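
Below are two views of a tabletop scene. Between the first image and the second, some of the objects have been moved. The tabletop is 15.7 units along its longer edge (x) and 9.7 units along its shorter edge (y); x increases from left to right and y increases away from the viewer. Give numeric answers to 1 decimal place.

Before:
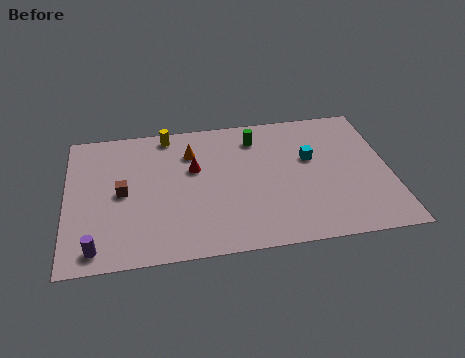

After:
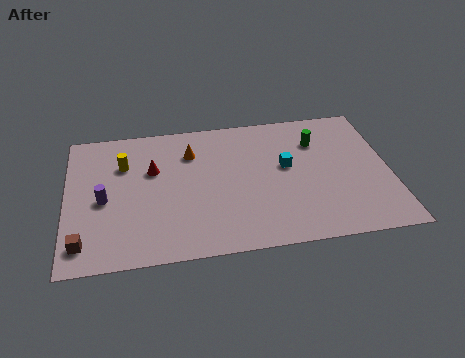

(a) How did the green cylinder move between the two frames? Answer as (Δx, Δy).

(3.0, -0.7)

The green cylinder started near (9.3, 7.8) and ended near (12.3, 7.1).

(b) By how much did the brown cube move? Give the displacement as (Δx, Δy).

(-1.9, -3.2)

From the two frames, the brown cube sits at roughly (2.7, 4.8) before and (0.8, 1.6) after.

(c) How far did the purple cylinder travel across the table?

3.2

The purple cylinder moved from about (1.4, 1.2) to (1.8, 4.4), a distance of √(0.4² + 3.2²) ≈ 3.2.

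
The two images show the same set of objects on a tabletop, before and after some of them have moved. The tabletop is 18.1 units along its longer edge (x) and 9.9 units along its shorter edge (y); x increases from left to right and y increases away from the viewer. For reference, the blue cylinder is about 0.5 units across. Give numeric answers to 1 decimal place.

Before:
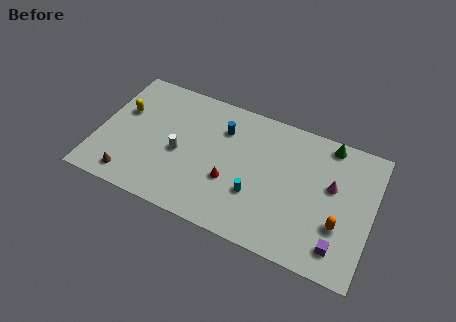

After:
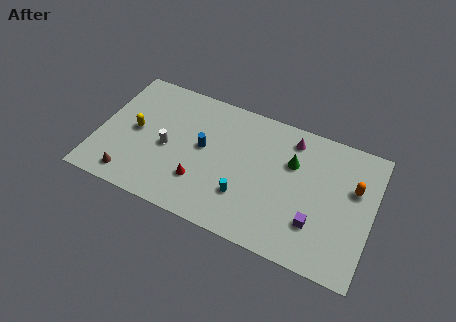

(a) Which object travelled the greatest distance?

the magenta cone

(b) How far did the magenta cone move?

3.8

The magenta cone moved from about (15.4, 5.9) to (12.5, 8.3), a distance of √(2.9² + 2.4²) ≈ 3.8.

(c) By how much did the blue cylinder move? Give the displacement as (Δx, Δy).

(-1.1, -1.9)

The blue cylinder was at about (8.0, 7.3) and moved to about (6.9, 5.4).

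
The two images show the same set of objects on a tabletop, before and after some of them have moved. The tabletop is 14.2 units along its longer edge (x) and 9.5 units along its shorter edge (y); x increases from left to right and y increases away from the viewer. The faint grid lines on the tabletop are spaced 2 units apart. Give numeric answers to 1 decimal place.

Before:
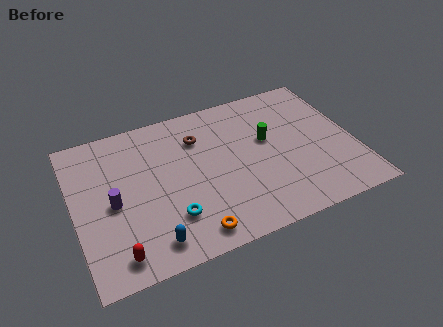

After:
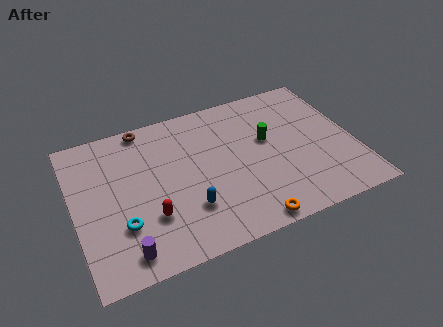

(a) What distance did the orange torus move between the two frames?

2.8

From (5.5, 1.2) to (8.3, 0.8), the orange torus covered √(2.8² + 0.4²) ≈ 2.8 units.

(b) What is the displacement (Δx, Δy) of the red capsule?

(1.8, 1.6)

From the two frames, the red capsule sits at roughly (1.8, 1.3) before and (3.6, 2.9) after.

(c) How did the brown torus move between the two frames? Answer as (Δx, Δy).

(-2.6, 1.7)

From the two frames, the brown torus sits at roughly (6.5, 7.0) before and (3.9, 8.7) after.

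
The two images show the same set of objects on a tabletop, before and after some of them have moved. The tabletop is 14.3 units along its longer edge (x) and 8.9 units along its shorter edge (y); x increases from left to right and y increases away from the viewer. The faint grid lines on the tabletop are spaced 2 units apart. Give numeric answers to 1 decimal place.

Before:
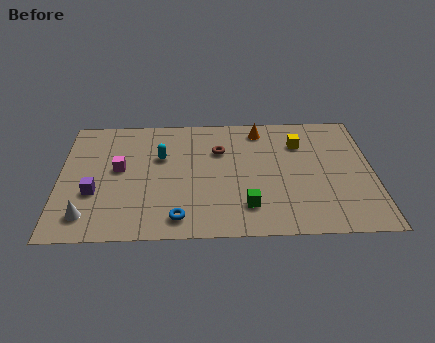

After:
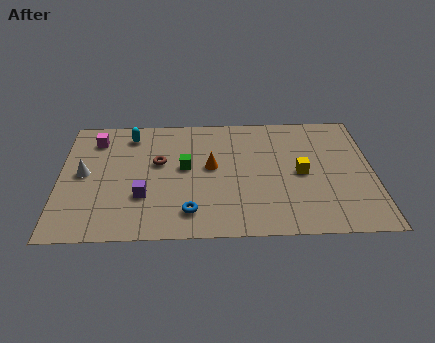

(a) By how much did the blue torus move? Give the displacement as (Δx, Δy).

(0.5, 0.4)

The blue torus started near (5.4, 1.3) and ended near (5.9, 1.7).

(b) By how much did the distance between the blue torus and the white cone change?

+1.5

Before: roughly 4.1 units apart; after: 5.6. That's 1.5 units further apart.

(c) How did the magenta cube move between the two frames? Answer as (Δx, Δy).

(-1.1, 2.2)

The magenta cube was at about (2.7, 4.9) and moved to about (1.6, 7.1).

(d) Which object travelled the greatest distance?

the green cube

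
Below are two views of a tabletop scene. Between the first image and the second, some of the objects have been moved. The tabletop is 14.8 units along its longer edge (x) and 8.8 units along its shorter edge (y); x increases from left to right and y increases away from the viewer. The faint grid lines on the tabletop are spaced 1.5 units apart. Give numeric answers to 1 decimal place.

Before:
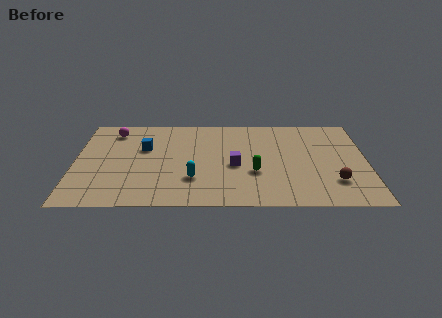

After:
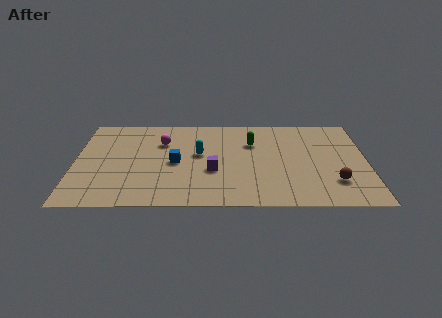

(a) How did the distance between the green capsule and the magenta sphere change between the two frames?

-3.7

Before: roughly 8.3 units apart; after: 4.6. That's 3.7 units closer together.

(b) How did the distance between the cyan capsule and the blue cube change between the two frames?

-2.5

The distance was about 3.9 in the first image and 1.4 in the second, so they moved 2.5 units closer together.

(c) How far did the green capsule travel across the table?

2.9

The green capsule moved from about (9.1, 3.2) to (9.0, 6.1), a distance of √(0.1² + 2.9²) ≈ 2.9.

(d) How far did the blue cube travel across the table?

2.1

The blue cube moved from about (3.5, 5.6) to (5.1, 4.2), a distance of √(1.6² + 1.4²) ≈ 2.1.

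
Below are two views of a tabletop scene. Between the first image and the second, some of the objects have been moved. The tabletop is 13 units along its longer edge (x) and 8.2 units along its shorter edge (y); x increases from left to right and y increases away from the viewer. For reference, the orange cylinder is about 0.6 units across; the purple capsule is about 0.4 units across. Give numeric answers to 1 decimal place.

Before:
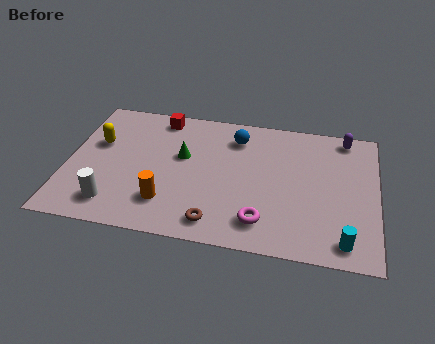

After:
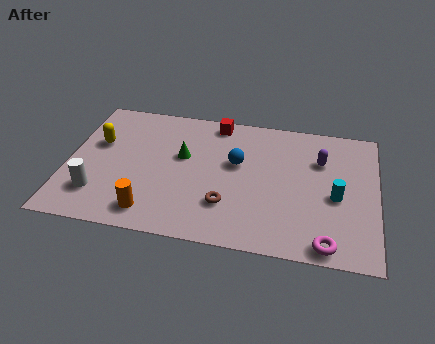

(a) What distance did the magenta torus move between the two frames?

2.8

The magenta torus was near (8.3, 1.6) before and (11.0, 0.8) after, so it travelled √(2.7² + 0.8²) ≈ 2.8 units.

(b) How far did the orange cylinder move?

0.9

The orange cylinder was near (4.3, 2.0) before and (3.7, 1.3) after, so it travelled √(0.6² + 0.7²) ≈ 0.9 units.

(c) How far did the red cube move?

2.4

The red cube moved from about (3.7, 7.2) to (6.1, 7.3), a distance of √(2.4² + 0.1²) ≈ 2.4.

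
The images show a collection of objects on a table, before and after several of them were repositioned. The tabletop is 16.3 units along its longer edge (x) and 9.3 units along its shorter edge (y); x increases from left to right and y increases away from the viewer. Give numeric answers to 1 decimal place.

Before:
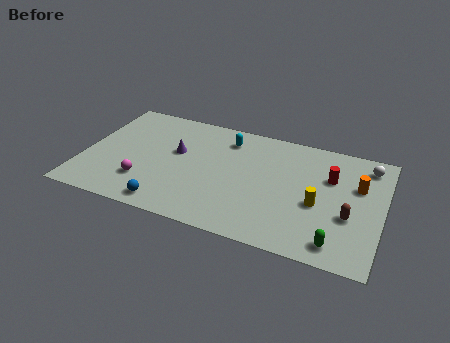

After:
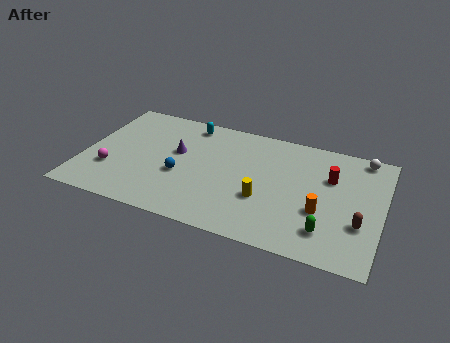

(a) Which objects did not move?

the red cylinder and the purple cone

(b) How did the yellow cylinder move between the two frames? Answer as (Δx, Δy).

(-2.9, -0.6)

From the two frames, the yellow cylinder sits at roughly (12.9, 3.9) before and (10.0, 3.3) after.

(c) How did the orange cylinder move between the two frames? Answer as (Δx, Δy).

(-1.8, -2.6)

The orange cylinder was at about (14.9, 6.0) and moved to about (13.1, 3.4).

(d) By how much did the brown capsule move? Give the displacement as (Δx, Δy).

(0.6, -0.4)

From the two frames, the brown capsule sits at roughly (14.6, 3.5) before and (15.2, 3.1) after.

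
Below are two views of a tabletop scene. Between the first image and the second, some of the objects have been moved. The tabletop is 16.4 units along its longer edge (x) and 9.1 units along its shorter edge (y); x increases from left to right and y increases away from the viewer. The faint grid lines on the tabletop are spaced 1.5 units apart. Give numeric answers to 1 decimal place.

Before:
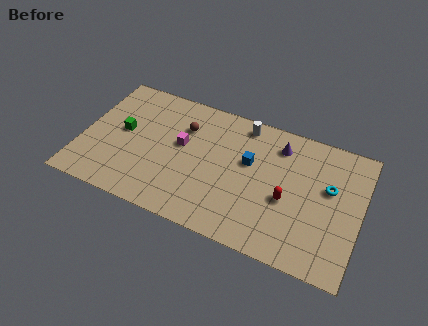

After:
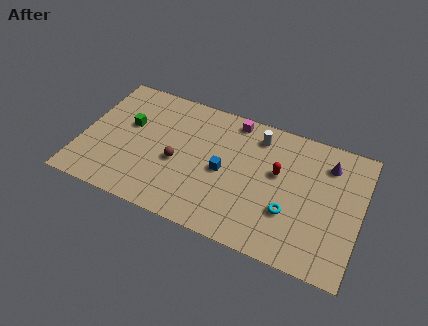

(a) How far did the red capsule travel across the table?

1.7

From (12.2, 3.8) to (11.5, 5.4), the red capsule covered √(0.7² + 1.6²) ≈ 1.7 units.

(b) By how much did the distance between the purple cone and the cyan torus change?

+0.9

They were about 3.6 units apart before and 4.5 after — 0.9 units further apart.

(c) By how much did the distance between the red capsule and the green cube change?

-1.1

Before: roughly 10.0 units apart; after: 8.9. That's 1.1 units closer together.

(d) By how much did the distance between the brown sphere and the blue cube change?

-1.4

They were about 4.1 units apart before and 2.7 after — 1.4 units closer together.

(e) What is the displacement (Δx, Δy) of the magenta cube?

(2.8, 2.9)

The magenta cube started near (5.8, 5.2) and ended near (8.6, 8.1).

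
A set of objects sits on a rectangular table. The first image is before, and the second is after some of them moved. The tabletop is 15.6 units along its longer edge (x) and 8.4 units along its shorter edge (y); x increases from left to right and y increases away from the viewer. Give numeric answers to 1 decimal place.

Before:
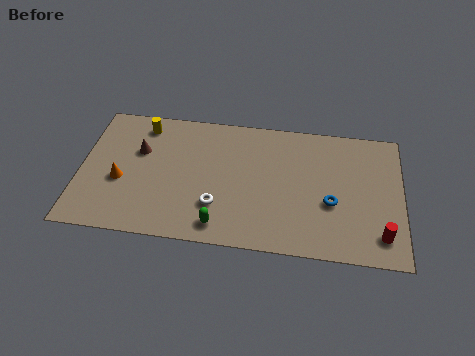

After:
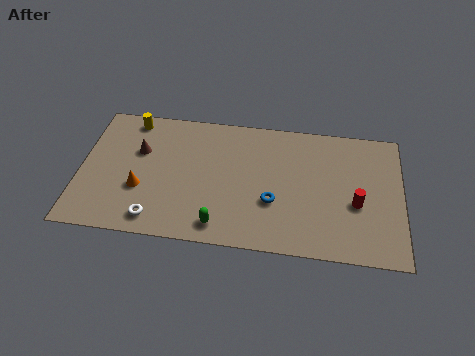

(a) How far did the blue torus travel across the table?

2.8

The blue torus was near (12.2, 3.3) before and (9.4, 3.0) after, so it travelled √(2.8² + 0.3²) ≈ 2.8 units.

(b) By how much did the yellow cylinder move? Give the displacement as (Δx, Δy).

(-0.6, 0.3)

The yellow cylinder was at about (2.9, 7.1) and moved to about (2.3, 7.4).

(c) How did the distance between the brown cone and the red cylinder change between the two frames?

-1.6

They were about 12.4 units apart before and 10.8 after — 1.6 units closer together.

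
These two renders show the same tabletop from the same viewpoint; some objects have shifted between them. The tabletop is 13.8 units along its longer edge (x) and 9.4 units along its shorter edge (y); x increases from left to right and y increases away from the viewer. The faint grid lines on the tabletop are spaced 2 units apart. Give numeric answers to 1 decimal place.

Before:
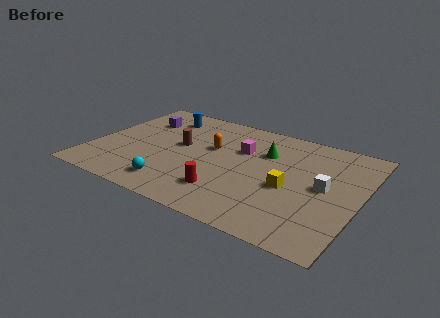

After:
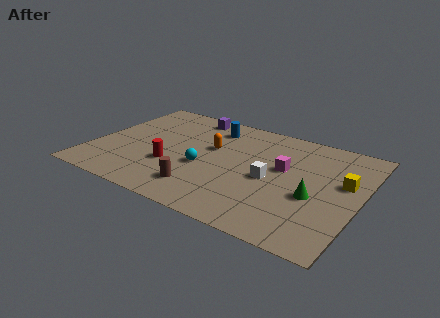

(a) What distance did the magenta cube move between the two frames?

2.4

The magenta cube moved from about (7.5, 6.2) to (9.8, 5.5), a distance of √(2.3² + 0.7²) ≈ 2.4.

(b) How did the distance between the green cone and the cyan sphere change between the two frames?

-0.6

Before: roughly 6.3 units apart; after: 5.7. That's 0.6 units closer together.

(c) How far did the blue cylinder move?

2.7

The blue cylinder moved from about (3.0, 7.6) to (5.7, 7.6), a distance of √(2.7² + 0.0²) ≈ 2.7.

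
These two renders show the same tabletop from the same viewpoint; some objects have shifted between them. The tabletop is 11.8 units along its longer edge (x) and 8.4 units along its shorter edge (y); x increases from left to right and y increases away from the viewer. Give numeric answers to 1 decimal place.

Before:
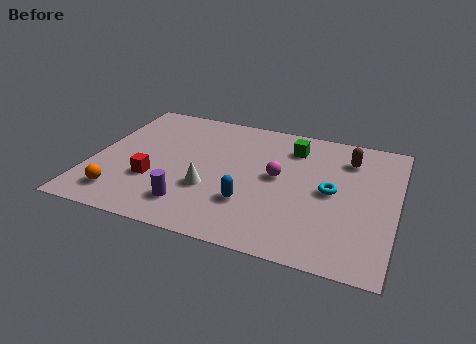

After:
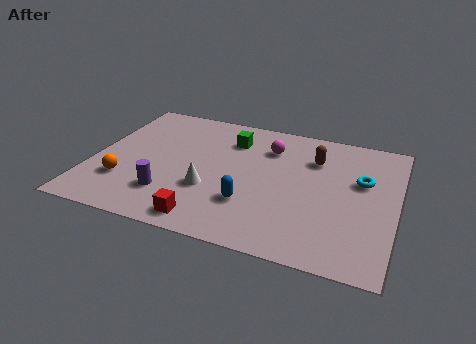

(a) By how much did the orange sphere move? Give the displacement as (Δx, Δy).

(0.0, 0.9)

The orange sphere started near (1.4, 1.5) and ended near (1.4, 2.4).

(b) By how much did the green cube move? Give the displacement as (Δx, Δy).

(-2.4, -0.2)

The green cube was at about (7.6, 6.6) and moved to about (5.2, 6.4).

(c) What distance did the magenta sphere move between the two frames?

1.9

The magenta sphere moved from about (7.2, 4.5) to (6.7, 6.3), a distance of √(0.5² + 1.8²) ≈ 1.9.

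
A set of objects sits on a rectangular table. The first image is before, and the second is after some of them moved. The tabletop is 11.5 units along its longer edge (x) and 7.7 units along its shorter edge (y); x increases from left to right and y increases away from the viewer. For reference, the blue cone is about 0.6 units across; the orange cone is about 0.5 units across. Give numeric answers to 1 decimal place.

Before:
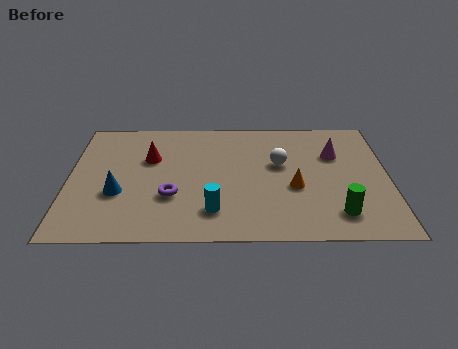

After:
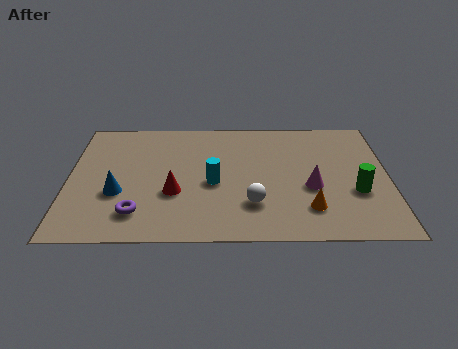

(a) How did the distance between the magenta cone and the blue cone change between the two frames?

-1.3

The distance was about 8.2 in the first image and 6.9 in the second, so they moved 1.3 units closer together.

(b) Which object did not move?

the blue cone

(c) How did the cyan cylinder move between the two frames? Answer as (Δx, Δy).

(0.0, 1.7)

The cyan cylinder was at about (5.2, 1.7) and moved to about (5.2, 3.4).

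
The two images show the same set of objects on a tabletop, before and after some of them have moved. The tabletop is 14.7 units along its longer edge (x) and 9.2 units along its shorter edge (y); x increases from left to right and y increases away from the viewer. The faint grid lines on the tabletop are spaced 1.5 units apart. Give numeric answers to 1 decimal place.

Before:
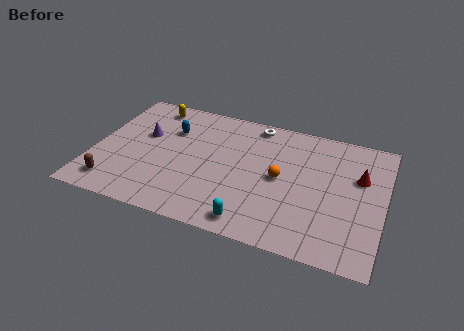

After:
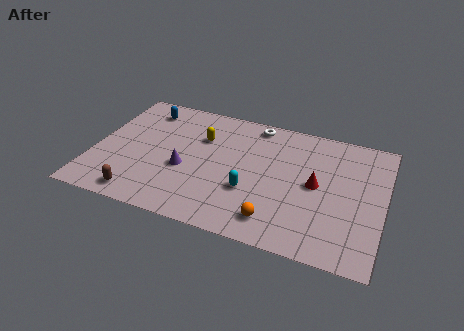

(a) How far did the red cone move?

2.4

From (13.4, 5.9) to (11.3, 4.7), the red cone covered √(2.1² + 1.2²) ≈ 2.4 units.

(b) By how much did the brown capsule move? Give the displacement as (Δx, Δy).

(1.4, -0.4)

The brown capsule started near (1.3, 1.5) and ended near (2.7, 1.1).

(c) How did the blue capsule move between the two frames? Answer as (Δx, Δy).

(-1.5, 1.2)

From the two frames, the blue capsule sits at roughly (3.7, 6.4) before and (2.2, 7.6) after.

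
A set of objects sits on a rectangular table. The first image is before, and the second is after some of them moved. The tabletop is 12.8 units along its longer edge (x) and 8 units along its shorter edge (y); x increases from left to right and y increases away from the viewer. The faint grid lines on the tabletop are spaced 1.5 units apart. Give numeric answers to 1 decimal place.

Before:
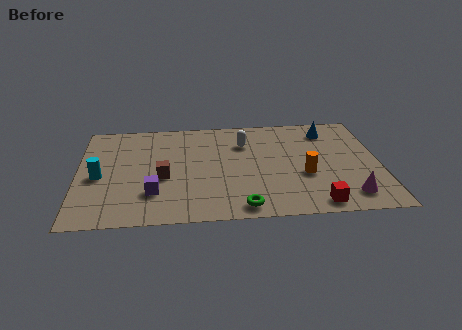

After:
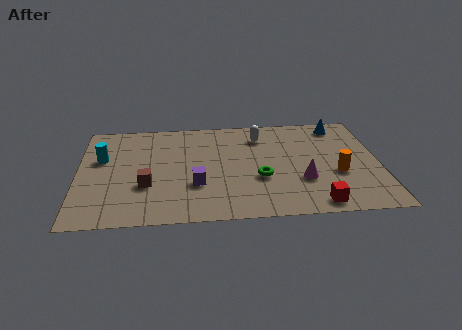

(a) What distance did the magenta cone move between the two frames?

2.3

The magenta cone was near (11.4, 1.4) before and (9.5, 2.7) after, so it travelled √(1.9² + 1.3²) ≈ 2.3 units.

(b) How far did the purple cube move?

1.9

The purple cube was near (3.2, 2.2) before and (5.0, 2.7) after, so it travelled √(1.8² + 0.5²) ≈ 1.9 units.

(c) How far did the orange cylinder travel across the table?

1.4

The orange cylinder was near (9.6, 3.1) before and (11.0, 3.1) after, so it travelled √(1.4² + 0.0²) ≈ 1.4 units.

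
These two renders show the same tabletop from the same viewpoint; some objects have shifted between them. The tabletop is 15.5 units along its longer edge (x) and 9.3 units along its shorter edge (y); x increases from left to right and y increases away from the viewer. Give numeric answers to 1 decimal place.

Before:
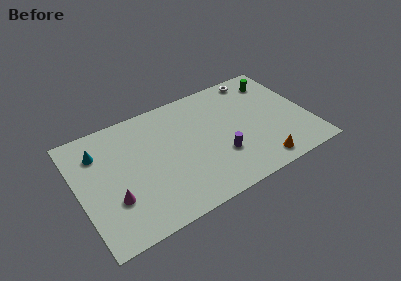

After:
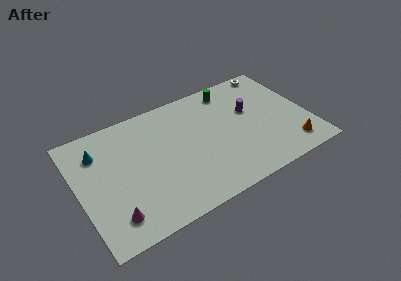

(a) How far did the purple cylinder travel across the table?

3.7

From (9.3, 3.0) to (11.8, 5.7), the purple cylinder covered √(2.5² + 2.7²) ≈ 3.7 units.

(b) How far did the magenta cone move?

1.2

From (2.1, 3.0) to (1.9, 1.8), the magenta cone covered √(0.2² + 1.2²) ≈ 1.2 units.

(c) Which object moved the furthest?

the purple cylinder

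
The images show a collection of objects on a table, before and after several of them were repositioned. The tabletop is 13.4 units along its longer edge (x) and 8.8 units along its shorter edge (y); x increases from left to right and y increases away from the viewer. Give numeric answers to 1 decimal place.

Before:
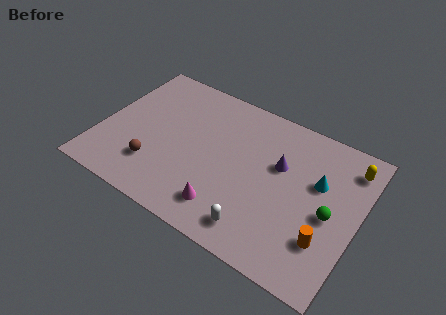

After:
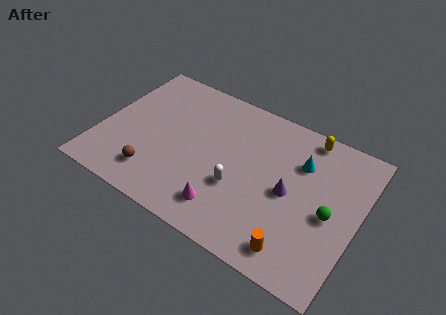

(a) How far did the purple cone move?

1.5

The purple cone moved from about (9.2, 5.5) to (9.9, 4.2), a distance of √(0.7² + 1.3²) ≈ 1.5.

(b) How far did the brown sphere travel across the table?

0.5

The brown sphere was near (3.1, 2.3) before and (3.2, 1.8) after, so it travelled √(0.1² + 0.5²) ≈ 0.5 units.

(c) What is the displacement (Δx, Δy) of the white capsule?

(-1.3, 1.8)

From the two frames, the white capsule sits at roughly (8.7, 1.4) before and (7.4, 3.2) after.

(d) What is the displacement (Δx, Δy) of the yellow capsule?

(-2.3, 0.7)

The yellow capsule started near (12.6, 7.2) and ended near (10.3, 7.9).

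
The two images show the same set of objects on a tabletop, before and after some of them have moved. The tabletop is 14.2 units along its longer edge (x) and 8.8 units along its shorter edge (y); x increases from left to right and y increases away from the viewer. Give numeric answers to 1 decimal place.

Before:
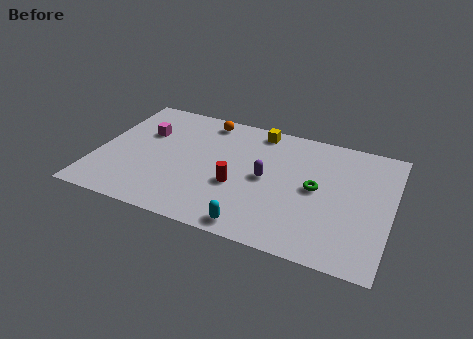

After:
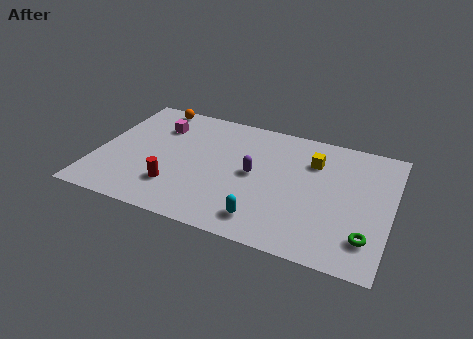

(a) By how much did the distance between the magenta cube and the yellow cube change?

+1.8

Before: roughly 5.8 units apart; after: 7.6. That's 1.8 units further apart.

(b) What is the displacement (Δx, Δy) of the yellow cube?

(2.8, -1.4)

The yellow cube was at about (7.5, 7.8) and moved to about (10.3, 6.4).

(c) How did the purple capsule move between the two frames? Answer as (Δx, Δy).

(-0.6, 0.1)

From the two frames, the purple capsule sits at roughly (8.2, 4.4) before and (7.6, 4.5) after.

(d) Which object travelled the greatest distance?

the green torus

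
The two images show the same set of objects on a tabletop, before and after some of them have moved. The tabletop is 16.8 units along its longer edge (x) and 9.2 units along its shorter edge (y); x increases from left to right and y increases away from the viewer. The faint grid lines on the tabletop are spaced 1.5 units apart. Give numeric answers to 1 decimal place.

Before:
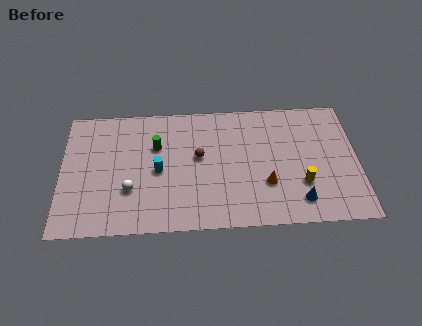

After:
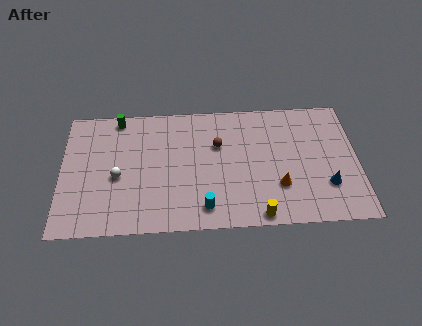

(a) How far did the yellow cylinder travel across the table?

3.3

The yellow cylinder was near (13.6, 2.9) before and (11.1, 0.8) after, so it travelled √(2.5² + 2.1²) ≈ 3.3 units.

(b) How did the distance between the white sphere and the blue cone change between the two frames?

+2.3

They were about 9.6 units apart before and 11.9 after — 2.3 units further apart.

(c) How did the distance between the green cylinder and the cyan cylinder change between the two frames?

+6.6

The distance was about 1.8 in the first image and 8.4 in the second, so they moved 6.6 units further apart.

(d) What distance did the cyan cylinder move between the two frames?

3.8

From (5.5, 4.3) to (8.1, 1.5), the cyan cylinder covered √(2.6² + 2.8²) ≈ 3.8 units.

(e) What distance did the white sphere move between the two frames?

1.2

The white sphere moved from about (3.9, 3.0) to (3.2, 4.0), a distance of √(0.7² + 1.0²) ≈ 1.2.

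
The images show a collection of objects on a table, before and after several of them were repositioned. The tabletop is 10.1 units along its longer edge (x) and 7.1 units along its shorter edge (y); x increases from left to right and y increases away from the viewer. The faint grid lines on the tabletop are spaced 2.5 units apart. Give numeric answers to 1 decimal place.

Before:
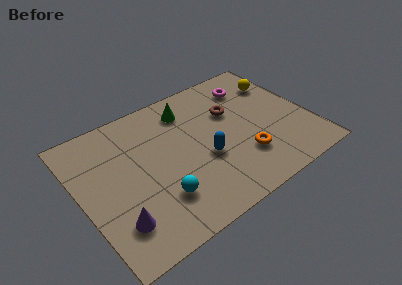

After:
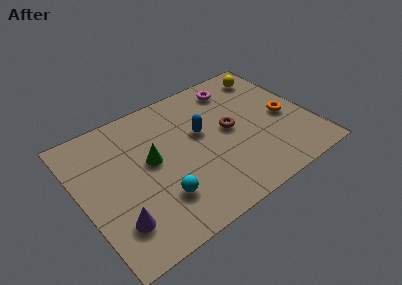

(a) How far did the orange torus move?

2.4

From (6.9, 2.0) to (9.0, 3.2), the orange torus covered √(2.1² + 1.2²) ≈ 2.4 units.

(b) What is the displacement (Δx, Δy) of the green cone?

(-2.0, -1.8)

The green cone was at about (5.1, 5.7) and moved to about (3.1, 3.9).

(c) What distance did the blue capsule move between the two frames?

1.4

The blue capsule was near (5.3, 2.8) before and (5.4, 4.2) after, so it travelled √(0.1² + 1.4²) ≈ 1.4 units.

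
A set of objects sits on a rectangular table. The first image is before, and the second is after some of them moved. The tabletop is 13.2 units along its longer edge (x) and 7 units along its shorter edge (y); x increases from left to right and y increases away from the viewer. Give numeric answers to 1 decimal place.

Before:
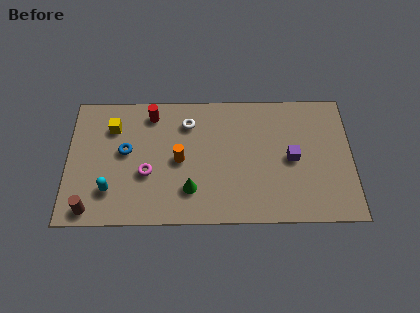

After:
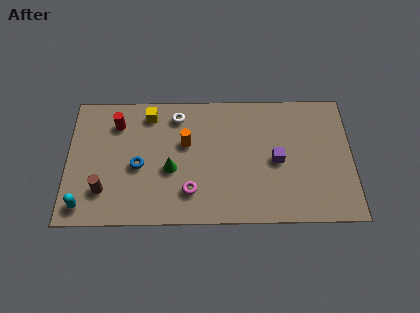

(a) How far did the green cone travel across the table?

1.4

The green cone moved from about (5.7, 1.8) to (4.8, 2.9), a distance of √(0.9² + 1.1²) ≈ 1.4.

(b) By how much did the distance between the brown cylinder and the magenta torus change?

+0.8

Before: roughly 3.2 units apart; after: 4.0. That's 0.8 units further apart.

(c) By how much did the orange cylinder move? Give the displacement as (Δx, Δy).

(0.3, 0.9)

The orange cylinder started near (5.2, 3.4) and ended near (5.5, 4.3).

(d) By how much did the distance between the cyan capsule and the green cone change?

+0.7

They were about 3.7 units apart before and 4.4 after — 0.7 units further apart.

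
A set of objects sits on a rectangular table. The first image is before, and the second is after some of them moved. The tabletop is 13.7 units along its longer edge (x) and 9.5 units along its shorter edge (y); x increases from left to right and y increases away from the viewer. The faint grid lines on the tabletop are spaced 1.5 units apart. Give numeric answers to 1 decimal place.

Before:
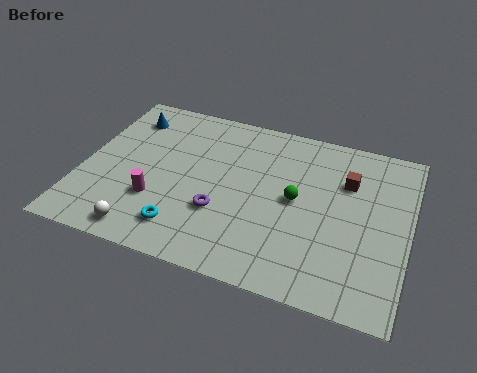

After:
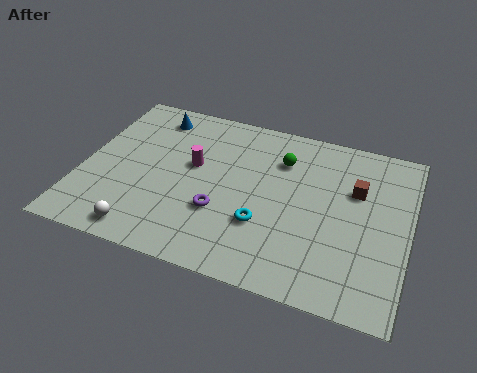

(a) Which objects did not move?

the white sphere and the purple torus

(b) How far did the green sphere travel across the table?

2.2

The green sphere moved from about (9.0, 4.9) to (8.2, 7.0), a distance of √(0.8² + 2.1²) ≈ 2.2.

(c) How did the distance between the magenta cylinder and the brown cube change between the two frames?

-1.7

The distance was about 8.5 in the first image and 6.8 in the second, so they moved 1.7 units closer together.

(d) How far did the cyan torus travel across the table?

3.5

The cyan torus was near (4.6, 1.8) before and (7.8, 3.1) after, so it travelled √(3.2² + 1.3²) ≈ 3.5 units.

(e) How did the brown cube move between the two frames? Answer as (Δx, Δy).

(0.4, -0.4)

From the two frames, the brown cube sits at roughly (11.0, 6.6) before and (11.4, 6.2) after.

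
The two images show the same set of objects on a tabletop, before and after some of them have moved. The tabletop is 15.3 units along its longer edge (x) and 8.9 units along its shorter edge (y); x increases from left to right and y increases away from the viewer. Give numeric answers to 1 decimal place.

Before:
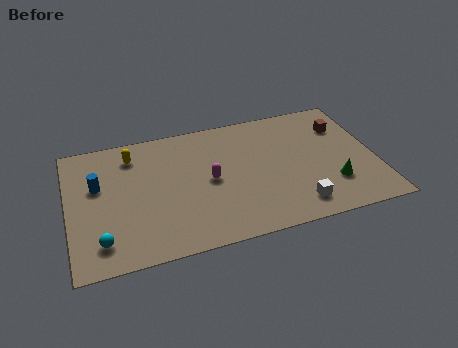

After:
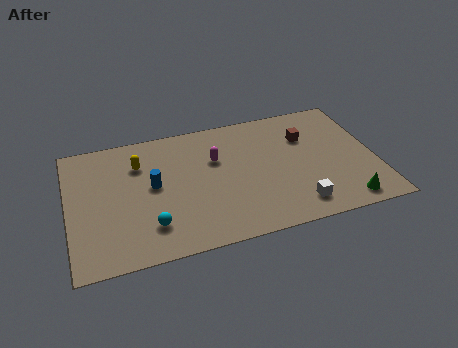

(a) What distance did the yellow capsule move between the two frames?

0.8

The yellow capsule was near (3.3, 7.2) before and (3.6, 6.5) after, so it travelled √(0.3² + 0.7²) ≈ 0.8 units.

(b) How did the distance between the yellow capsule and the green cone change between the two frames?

+0.5

They were about 10.8 units apart before and 11.3 after — 0.5 units further apart.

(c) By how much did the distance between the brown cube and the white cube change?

-0.9

Before: roughly 5.7 units apart; after: 4.8. That's 0.9 units closer together.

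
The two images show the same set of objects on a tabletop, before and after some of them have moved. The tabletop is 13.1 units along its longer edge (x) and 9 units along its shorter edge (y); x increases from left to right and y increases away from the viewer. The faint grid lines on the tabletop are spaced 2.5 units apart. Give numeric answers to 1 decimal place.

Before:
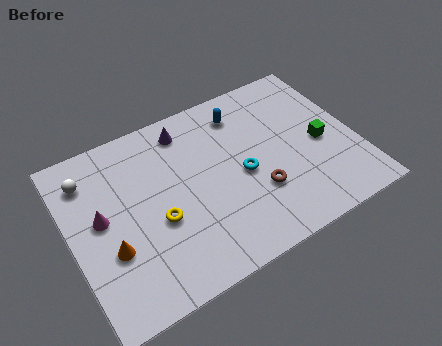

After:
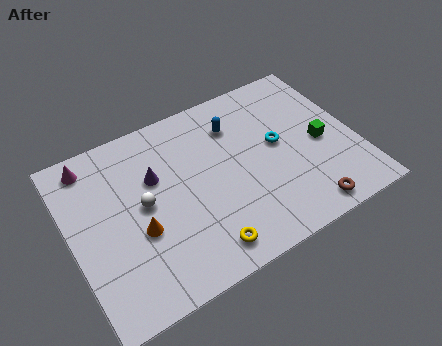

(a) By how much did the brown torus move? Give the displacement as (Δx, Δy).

(1.9, -1.9)

From the two frames, the brown torus sits at roughly (8.3, 2.9) before and (10.2, 1.0) after.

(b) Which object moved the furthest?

the white sphere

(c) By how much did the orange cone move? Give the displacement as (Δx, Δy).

(1.3, 0.3)

The orange cone was at about (1.6, 3.2) and moved to about (2.9, 3.5).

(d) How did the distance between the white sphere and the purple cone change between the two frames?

-3.3

The distance was about 4.6 in the first image and 1.3 in the second, so they moved 3.3 units closer together.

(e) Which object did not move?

the green cube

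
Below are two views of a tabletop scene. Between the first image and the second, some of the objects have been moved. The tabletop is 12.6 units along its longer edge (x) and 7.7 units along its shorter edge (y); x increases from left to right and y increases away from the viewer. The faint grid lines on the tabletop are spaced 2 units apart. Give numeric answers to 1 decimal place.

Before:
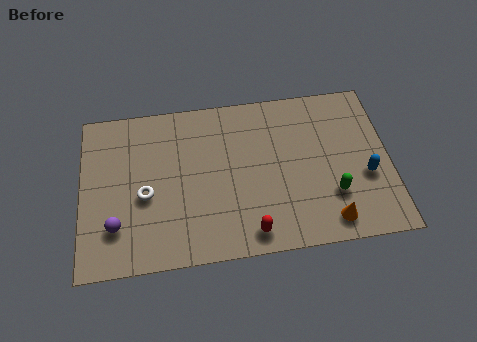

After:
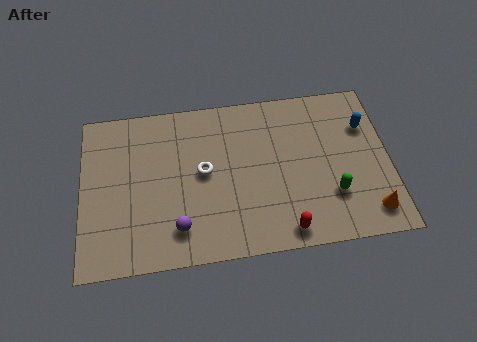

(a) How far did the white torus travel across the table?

2.5

The white torus was near (2.6, 3.3) before and (5.0, 4.1) after, so it travelled √(2.4² + 0.8²) ≈ 2.5 units.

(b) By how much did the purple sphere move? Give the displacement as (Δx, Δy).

(2.5, -0.4)

The purple sphere started near (1.4, 2.0) and ended near (3.9, 1.6).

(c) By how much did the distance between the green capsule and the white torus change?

-2.2

The distance was about 7.7 in the first image and 5.5 in the second, so they moved 2.2 units closer together.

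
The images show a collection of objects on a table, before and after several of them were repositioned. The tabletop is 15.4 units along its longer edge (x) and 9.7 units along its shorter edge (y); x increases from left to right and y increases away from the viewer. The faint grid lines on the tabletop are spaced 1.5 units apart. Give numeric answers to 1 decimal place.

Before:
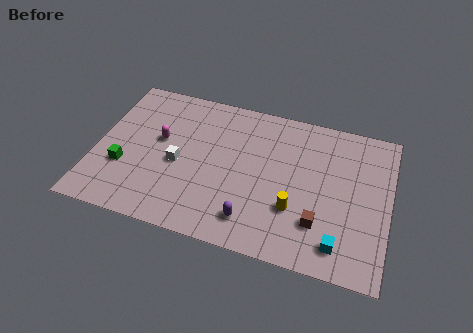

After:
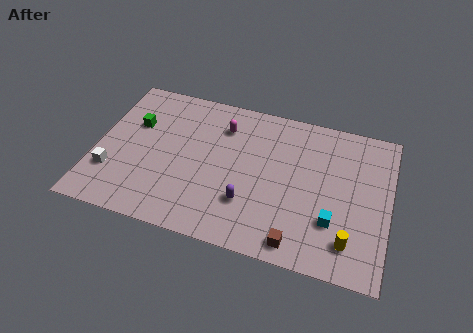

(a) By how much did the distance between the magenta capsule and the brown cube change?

-1.4

The distance was about 9.1 in the first image and 7.7 in the second, so they moved 1.4 units closer together.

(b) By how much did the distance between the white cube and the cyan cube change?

+2.6

The distance was about 9.0 in the first image and 11.6 in the second, so they moved 2.6 units further apart.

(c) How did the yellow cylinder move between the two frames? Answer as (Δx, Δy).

(2.9, -1.2)

From the two frames, the yellow cylinder sits at roughly (10.6, 3.1) before and (13.5, 1.9) after.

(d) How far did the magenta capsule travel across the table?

3.7

The magenta capsule was near (3.3, 5.6) before and (6.5, 7.4) after, so it travelled √(3.2² + 1.8²) ≈ 3.7 units.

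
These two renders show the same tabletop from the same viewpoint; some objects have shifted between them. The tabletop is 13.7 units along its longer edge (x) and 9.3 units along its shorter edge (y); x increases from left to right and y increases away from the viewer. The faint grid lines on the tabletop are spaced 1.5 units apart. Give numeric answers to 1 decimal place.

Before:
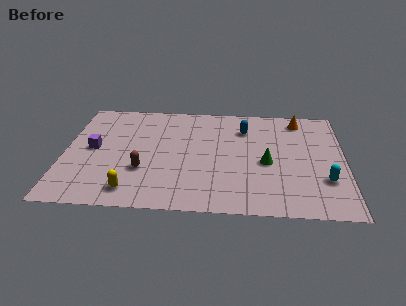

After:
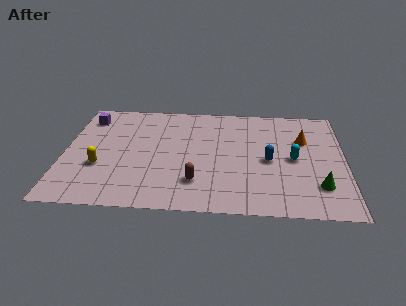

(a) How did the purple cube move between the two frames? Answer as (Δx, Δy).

(-0.4, 2.7)

The purple cube was at about (1.4, 4.8) and moved to about (1.0, 7.5).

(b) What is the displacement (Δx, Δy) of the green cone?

(2.5, -1.8)

The green cone was at about (9.9, 4.1) and moved to about (12.4, 2.3).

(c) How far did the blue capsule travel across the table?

3.0

The blue capsule was near (8.8, 7.0) before and (10.0, 4.3) after, so it travelled √(1.2² + 2.7²) ≈ 3.0 units.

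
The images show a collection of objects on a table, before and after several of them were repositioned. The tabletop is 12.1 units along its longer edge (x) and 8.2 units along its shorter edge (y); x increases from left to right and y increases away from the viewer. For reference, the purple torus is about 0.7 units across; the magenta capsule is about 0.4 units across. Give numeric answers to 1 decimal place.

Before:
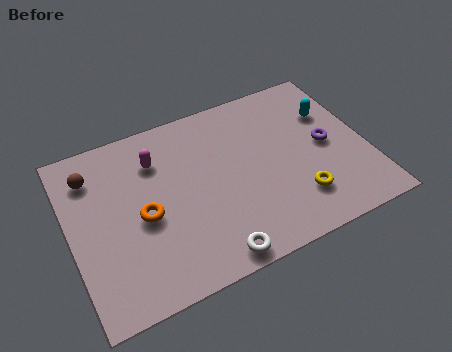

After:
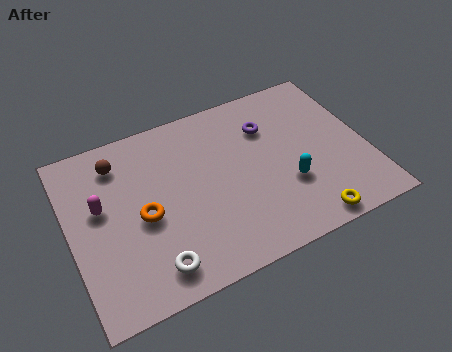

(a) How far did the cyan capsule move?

3.6

The cyan capsule moved from about (10.9, 5.6) to (8.7, 2.8), a distance of √(2.2² + 2.8²) ≈ 3.6.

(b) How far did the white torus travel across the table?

2.4

From (5.3, 0.8) to (3.0, 1.3), the white torus covered √(2.3² + 0.5²) ≈ 2.4 units.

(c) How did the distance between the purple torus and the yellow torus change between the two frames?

+2.6

They were about 2.6 units apart before and 5.2 after — 2.6 units further apart.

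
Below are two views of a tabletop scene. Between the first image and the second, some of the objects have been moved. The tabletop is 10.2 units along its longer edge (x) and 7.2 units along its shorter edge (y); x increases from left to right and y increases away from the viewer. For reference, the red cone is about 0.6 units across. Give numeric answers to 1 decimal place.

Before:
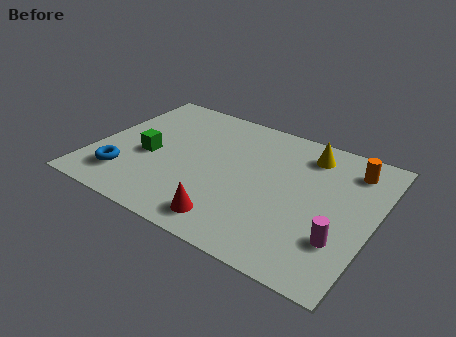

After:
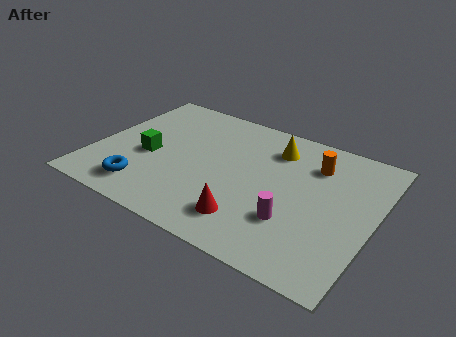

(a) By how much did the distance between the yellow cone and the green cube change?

-1.2

Before: roughly 6.2 units apart; after: 5.0. That's 1.2 units closer together.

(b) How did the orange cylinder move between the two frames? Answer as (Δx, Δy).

(-1.3, -0.4)

The orange cylinder started near (9.1, 5.8) and ended near (7.8, 5.4).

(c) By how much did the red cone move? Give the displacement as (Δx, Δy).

(0.6, 0.4)

The red cone was at about (5.4, 1.1) and moved to about (6.0, 1.5).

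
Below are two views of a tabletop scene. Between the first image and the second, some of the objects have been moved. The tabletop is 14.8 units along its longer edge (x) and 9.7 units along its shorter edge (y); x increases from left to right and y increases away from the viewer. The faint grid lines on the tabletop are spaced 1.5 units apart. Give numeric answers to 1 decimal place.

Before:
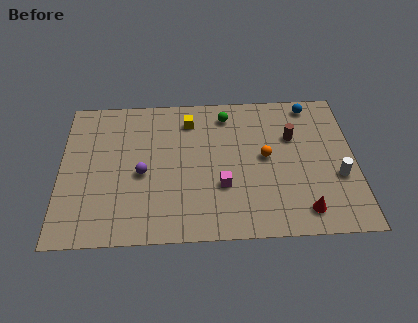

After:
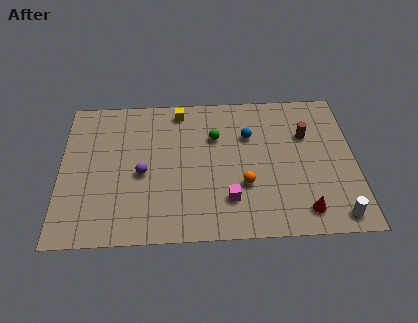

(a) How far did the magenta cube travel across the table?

0.9

The magenta cube moved from about (8.1, 3.3) to (8.4, 2.4), a distance of √(0.3² + 0.9²) ≈ 0.9.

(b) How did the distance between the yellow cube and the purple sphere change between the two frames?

+0.4

They were about 4.2 units apart before and 4.6 after — 0.4 units further apart.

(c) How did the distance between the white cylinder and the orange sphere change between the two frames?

+1.1

Before: roughly 3.9 units apart; after: 5.0. That's 1.1 units further apart.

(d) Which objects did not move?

the red cone and the purple sphere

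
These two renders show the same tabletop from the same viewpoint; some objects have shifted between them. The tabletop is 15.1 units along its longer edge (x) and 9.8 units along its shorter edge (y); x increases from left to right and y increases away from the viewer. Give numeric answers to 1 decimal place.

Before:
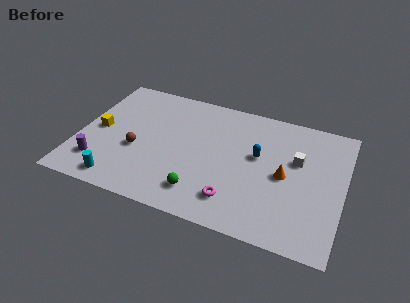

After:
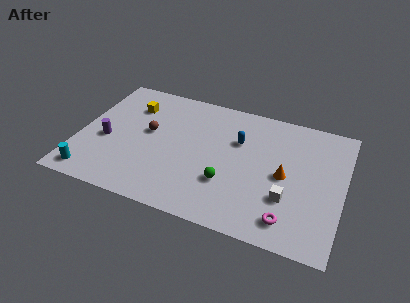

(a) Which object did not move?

the orange cone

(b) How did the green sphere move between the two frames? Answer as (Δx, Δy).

(1.4, 1.2)

The green sphere was at about (7.3, 1.9) and moved to about (8.7, 3.1).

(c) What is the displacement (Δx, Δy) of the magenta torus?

(3.1, -0.4)

From the two frames, the magenta torus sits at roughly (9.2, 2.0) before and (12.3, 1.6) after.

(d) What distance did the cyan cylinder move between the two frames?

1.6

The cyan cylinder moved from about (2.7, 1.2) to (1.1, 1.2), a distance of √(1.6² + 0.0²) ≈ 1.6.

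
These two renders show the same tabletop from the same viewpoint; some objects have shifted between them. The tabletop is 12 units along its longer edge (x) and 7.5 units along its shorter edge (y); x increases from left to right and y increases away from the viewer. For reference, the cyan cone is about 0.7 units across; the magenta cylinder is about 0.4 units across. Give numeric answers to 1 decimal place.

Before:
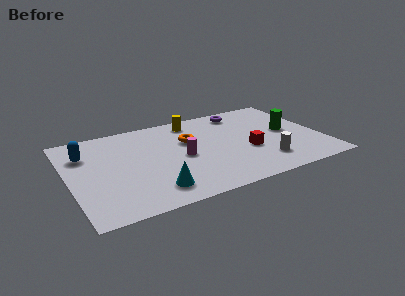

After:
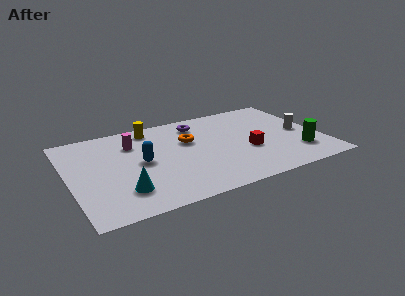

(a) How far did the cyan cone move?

1.5

The cyan cone moved from about (3.7, 1.4) to (2.3, 1.8), a distance of √(1.4² + 0.4²) ≈ 1.5.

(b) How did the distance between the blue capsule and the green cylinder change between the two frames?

-2.2

The distance was about 9.7 in the first image and 7.5 in the second, so they moved 2.2 units closer together.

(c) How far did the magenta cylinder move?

2.9

From (5.3, 3.5) to (3.2, 5.5), the magenta cylinder covered √(2.1² + 2.0²) ≈ 2.9 units.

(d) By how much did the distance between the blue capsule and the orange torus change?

-2.3

Before: roughly 4.9 units apart; after: 2.6. That's 2.3 units closer together.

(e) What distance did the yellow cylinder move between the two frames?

2.0

From (6.2, 6.4) to (4.2, 6.5), the yellow cylinder covered √(2.0² + 0.1²) ≈ 2.0 units.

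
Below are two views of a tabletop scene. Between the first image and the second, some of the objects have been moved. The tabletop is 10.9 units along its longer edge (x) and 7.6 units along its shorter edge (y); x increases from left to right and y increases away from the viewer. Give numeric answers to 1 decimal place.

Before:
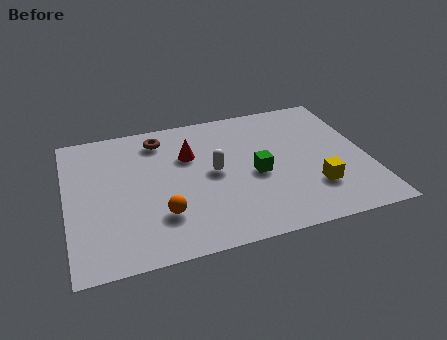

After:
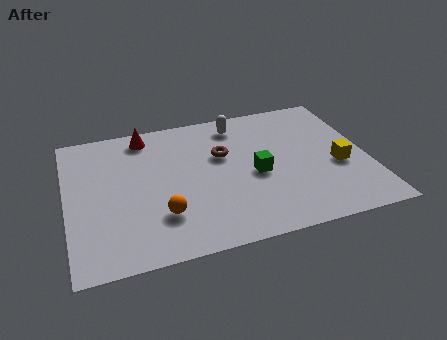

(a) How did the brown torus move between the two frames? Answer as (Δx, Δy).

(2.2, -1.5)

The brown torus started near (3.5, 6.3) and ended near (5.7, 4.8).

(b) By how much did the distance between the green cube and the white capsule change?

+1.4

The distance was about 1.6 in the first image and 3.0 in the second, so they moved 1.4 units further apart.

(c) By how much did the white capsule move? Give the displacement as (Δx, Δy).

(1.1, 2.5)

From the two frames, the white capsule sits at roughly (5.3, 3.9) before and (6.4, 6.4) after.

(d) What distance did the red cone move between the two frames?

2.1

From (4.5, 5.1) to (3.0, 6.6), the red cone covered √(1.5² + 1.5²) ≈ 2.1 units.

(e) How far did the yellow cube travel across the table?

1.4

From (8.8, 2.1) to (9.8, 3.1), the yellow cube covered √(1.0² + 1.0²) ≈ 1.4 units.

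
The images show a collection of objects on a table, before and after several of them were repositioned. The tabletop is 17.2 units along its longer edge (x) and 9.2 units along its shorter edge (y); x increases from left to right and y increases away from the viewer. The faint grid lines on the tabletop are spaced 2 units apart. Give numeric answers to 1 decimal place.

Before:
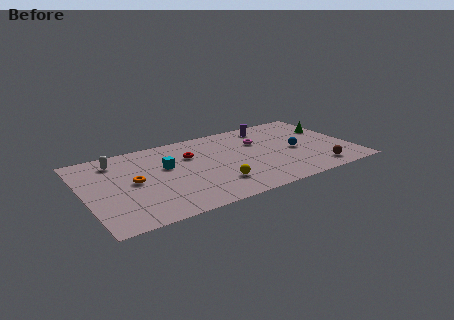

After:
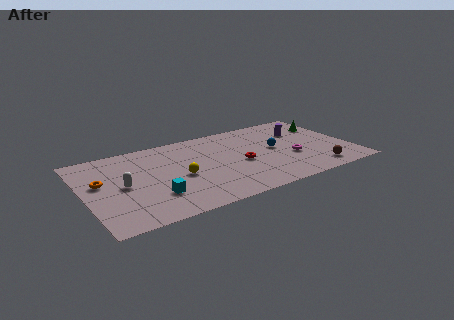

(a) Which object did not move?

the brown sphere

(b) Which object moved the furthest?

the red torus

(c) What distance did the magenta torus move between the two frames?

3.2

From (11.5, 6.2) to (13.3, 3.5), the magenta torus covered √(1.8² + 2.7²) ≈ 3.2 units.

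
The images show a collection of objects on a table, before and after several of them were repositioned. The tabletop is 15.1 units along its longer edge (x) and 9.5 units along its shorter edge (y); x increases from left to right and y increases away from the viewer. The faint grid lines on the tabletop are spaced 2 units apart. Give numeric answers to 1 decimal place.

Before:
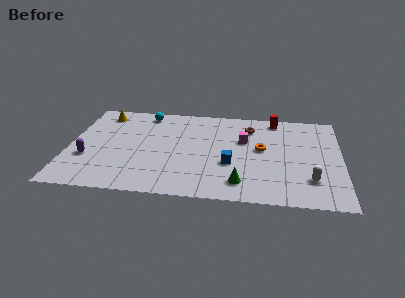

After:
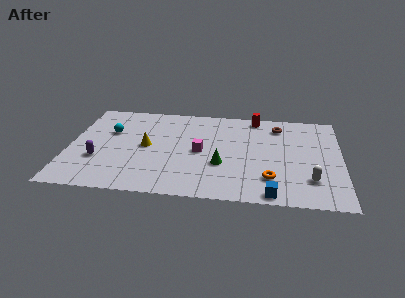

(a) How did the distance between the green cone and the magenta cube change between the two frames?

-2.6

They were about 4.3 units apart before and 1.7 after — 2.6 units closer together.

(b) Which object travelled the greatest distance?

the yellow cone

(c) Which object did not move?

the white capsule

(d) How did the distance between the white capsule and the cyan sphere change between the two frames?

+0.8

They were about 11.0 units apart before and 11.8 after — 0.8 units further apart.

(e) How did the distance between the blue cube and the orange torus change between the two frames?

-0.9

The distance was about 2.4 in the first image and 1.5 in the second, so they moved 0.9 units closer together.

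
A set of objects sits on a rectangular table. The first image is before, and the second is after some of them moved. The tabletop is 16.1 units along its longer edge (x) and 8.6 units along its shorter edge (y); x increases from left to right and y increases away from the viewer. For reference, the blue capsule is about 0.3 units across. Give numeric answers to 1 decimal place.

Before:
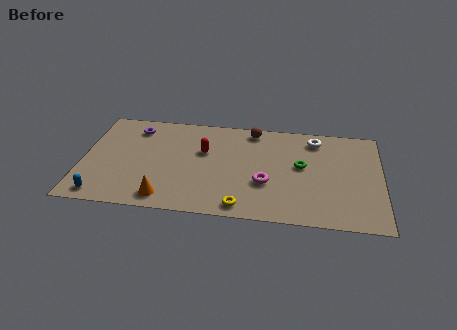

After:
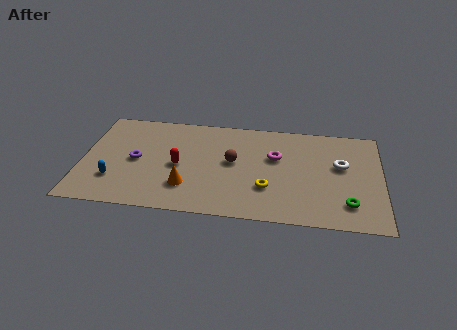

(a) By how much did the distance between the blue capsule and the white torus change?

-0.5

They were about 12.9 units apart before and 12.4 after — 0.5 units closer together.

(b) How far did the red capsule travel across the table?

1.9

From (6.5, 5.4) to (5.2, 4.0), the red capsule covered √(1.3² + 1.4²) ≈ 1.9 units.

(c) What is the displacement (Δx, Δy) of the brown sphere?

(-1.0, -2.9)

From the two frames, the brown sphere sits at roughly (9.1, 7.6) before and (8.1, 4.7) after.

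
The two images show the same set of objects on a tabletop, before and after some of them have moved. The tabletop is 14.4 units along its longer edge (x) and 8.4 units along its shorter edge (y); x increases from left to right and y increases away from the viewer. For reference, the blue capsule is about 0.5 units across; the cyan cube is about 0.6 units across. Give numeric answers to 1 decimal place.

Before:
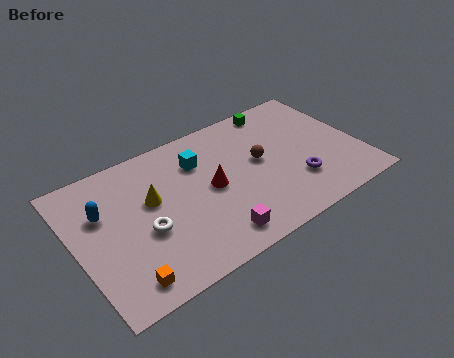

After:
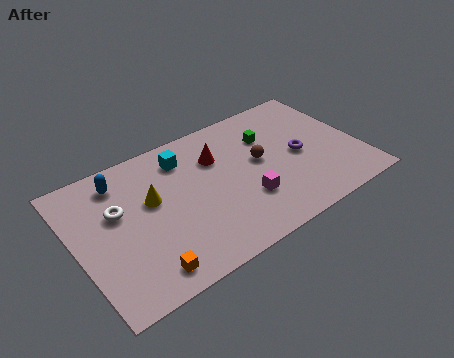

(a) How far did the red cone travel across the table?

1.8

From (6.8, 4.2) to (7.4, 5.9), the red cone covered √(0.6² + 1.7²) ≈ 1.8 units.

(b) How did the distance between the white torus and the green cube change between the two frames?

-0.7

The distance was about 8.6 in the first image and 7.9 in the second, so they moved 0.7 units closer together.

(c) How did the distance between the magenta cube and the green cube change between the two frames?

-3.9

The distance was about 7.7 in the first image and 3.8 in the second, so they moved 3.9 units closer together.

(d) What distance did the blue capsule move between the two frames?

1.8

The blue capsule was near (1.5, 5.5) before and (2.6, 6.9) after, so it travelled √(1.1² + 1.4²) ≈ 1.8 units.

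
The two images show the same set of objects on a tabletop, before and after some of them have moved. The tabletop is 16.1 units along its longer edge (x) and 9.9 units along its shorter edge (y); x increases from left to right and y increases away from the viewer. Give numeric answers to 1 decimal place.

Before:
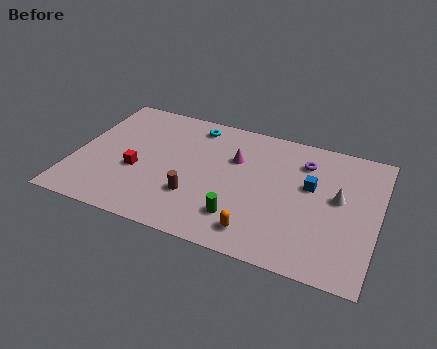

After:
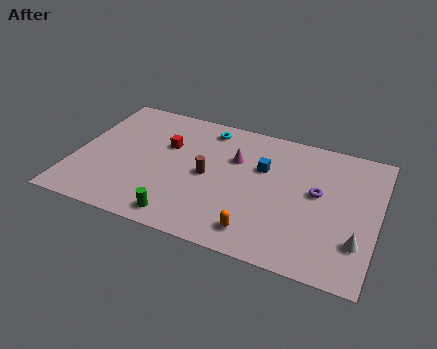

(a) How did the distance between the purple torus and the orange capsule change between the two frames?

-1.5

Before: roughly 6.3 units apart; after: 4.8. That's 1.5 units closer together.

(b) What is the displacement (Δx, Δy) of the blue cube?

(-2.6, 0.5)

The blue cube was at about (12.5, 5.9) and moved to about (9.9, 6.4).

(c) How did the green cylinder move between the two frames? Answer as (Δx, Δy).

(-3.0, -1.1)

The green cylinder started near (9.1, 2.3) and ended near (6.1, 1.2).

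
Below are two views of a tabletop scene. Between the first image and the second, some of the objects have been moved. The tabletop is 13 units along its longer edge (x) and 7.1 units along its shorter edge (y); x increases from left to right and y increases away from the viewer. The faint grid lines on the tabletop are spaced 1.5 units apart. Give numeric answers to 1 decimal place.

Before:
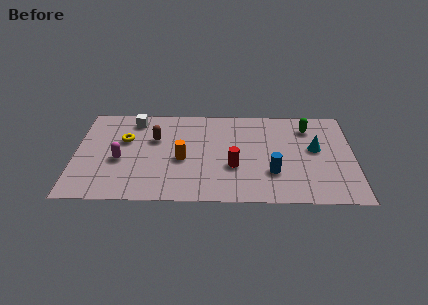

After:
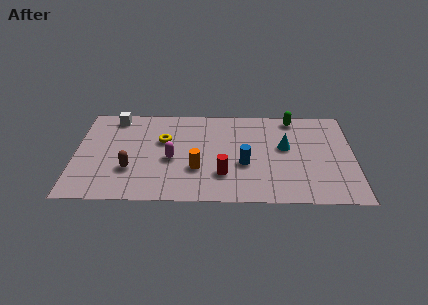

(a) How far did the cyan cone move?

1.4

From (11.2, 4.0) to (9.8, 4.1), the cyan cone covered √(1.4² + 0.1²) ≈ 1.4 units.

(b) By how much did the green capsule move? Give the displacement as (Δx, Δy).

(-0.7, 0.7)

From the two frames, the green capsule sits at roughly (10.9, 5.6) before and (10.2, 6.3) after.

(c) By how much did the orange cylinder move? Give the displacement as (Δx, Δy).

(0.7, -0.7)

The orange cylinder was at about (5.0, 3.1) and moved to about (5.7, 2.4).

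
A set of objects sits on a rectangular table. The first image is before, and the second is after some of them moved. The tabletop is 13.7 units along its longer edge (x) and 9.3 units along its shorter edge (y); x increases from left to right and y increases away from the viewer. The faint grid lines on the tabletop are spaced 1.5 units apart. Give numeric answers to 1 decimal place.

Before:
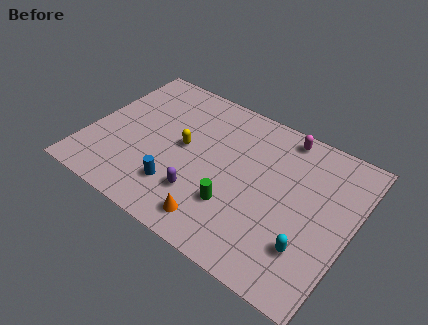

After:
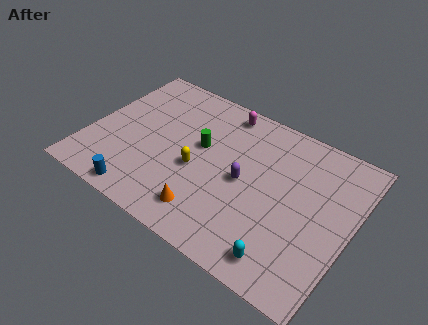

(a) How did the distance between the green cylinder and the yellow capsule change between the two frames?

-2.2

They were about 3.7 units apart before and 1.5 after — 2.2 units closer together.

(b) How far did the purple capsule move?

2.8

The purple capsule moved from about (6.3, 2.5) to (8.2, 4.5), a distance of √(1.9² + 2.0²) ≈ 2.8.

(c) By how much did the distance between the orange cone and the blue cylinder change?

+1.1

The distance was about 2.4 in the first image and 3.5 in the second, so they moved 1.1 units further apart.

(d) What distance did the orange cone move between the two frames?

0.6

From (7.3, 1.4) to (6.8, 1.7), the orange cone covered √(0.5² + 0.3²) ≈ 0.6 units.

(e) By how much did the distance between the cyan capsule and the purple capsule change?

-1.4

The distance was about 5.6 in the first image and 4.2 in the second, so they moved 1.4 units closer together.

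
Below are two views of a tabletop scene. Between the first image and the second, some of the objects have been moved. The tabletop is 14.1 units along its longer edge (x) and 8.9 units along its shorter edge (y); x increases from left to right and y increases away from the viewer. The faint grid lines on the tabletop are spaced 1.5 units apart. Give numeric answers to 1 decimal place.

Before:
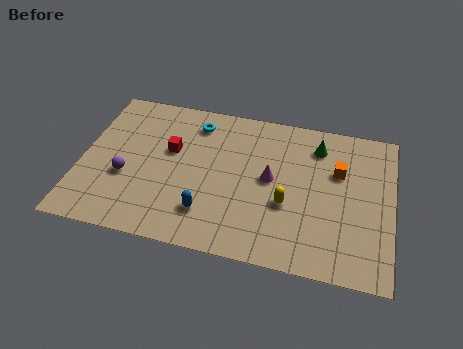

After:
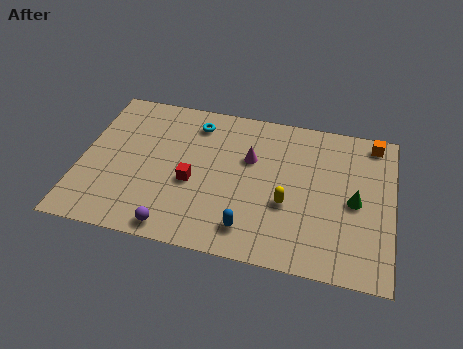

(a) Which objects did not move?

the yellow capsule and the cyan torus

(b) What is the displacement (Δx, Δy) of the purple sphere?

(2.4, -2.5)

From the two frames, the purple sphere sits at roughly (2.1, 3.4) before and (4.5, 0.9) after.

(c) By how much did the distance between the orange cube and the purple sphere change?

+1.3

Before: roughly 9.8 units apart; after: 11.1. That's 1.3 units further apart.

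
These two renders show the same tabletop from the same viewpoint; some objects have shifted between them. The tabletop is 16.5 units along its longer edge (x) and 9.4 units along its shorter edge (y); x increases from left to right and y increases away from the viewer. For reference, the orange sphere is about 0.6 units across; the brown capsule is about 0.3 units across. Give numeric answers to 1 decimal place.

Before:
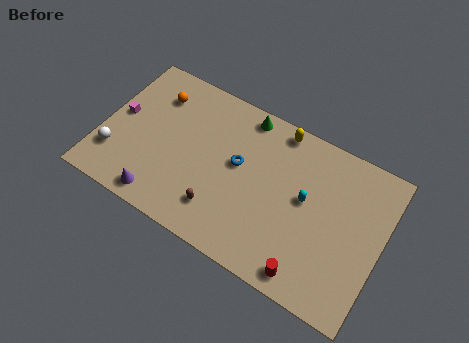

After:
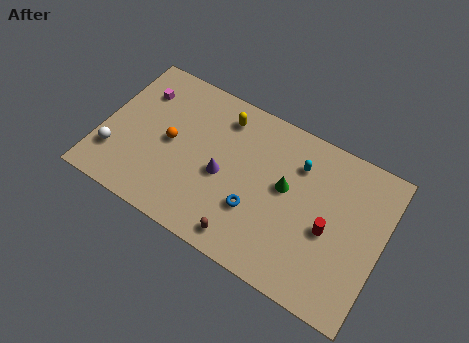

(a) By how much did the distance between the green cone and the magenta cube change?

+1.4

Before: roughly 7.8 units apart; after: 9.2. That's 1.4 units further apart.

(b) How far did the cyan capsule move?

1.9

From (12.0, 5.2) to (11.3, 7.0), the cyan capsule covered √(0.7² + 1.8²) ≈ 1.9 units.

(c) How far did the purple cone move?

4.5

The purple cone moved from about (4.0, 1.1) to (7.2, 4.2), a distance of √(3.2² + 3.1²) ≈ 4.5.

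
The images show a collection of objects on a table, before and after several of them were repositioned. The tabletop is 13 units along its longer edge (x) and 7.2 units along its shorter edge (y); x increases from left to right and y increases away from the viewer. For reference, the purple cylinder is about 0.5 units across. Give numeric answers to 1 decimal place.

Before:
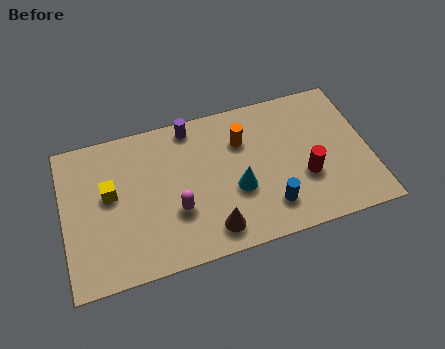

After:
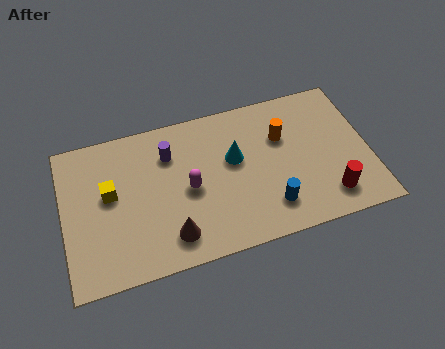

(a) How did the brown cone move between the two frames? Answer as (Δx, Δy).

(-1.7, 0.2)

The brown cone started near (6.1, 1.2) and ended near (4.4, 1.4).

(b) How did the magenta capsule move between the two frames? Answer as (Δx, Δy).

(0.6, 0.9)

The magenta capsule was at about (4.7, 2.5) and moved to about (5.3, 3.4).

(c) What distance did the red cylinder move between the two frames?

1.5

From (10.2, 2.6) to (11.1, 1.4), the red cylinder covered √(0.9² + 1.2²) ≈ 1.5 units.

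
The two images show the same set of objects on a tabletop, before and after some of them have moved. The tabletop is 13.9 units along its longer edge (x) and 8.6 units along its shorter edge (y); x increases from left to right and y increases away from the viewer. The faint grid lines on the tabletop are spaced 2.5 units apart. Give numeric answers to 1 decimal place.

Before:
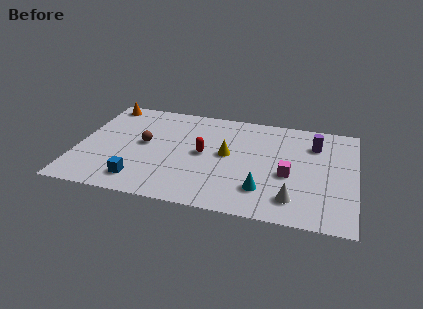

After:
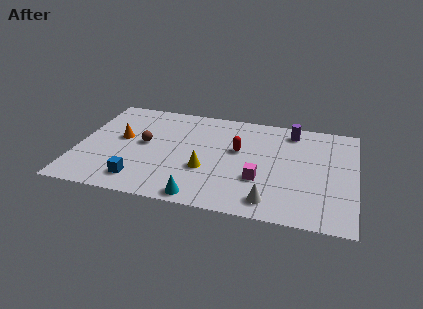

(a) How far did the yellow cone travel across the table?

1.8

The yellow cone was near (7.5, 4.6) before and (6.5, 3.1) after, so it travelled √(1.0² + 1.5²) ≈ 1.8 units.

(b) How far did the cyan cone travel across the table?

3.3

The cyan cone moved from about (9.4, 2.1) to (6.4, 0.8), a distance of √(3.0² + 1.3²) ≈ 3.3.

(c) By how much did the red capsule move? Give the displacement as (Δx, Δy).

(1.7, 0.7)

The red capsule was at about (6.3, 4.4) and moved to about (8.0, 5.1).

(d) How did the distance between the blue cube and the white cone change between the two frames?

-1.1

The distance was about 7.6 in the first image and 6.5 in the second, so they moved 1.1 units closer together.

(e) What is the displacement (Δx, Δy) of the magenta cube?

(-1.4, -0.7)

The magenta cube was at about (10.6, 3.6) and moved to about (9.2, 2.9).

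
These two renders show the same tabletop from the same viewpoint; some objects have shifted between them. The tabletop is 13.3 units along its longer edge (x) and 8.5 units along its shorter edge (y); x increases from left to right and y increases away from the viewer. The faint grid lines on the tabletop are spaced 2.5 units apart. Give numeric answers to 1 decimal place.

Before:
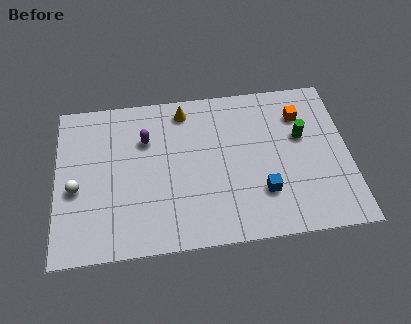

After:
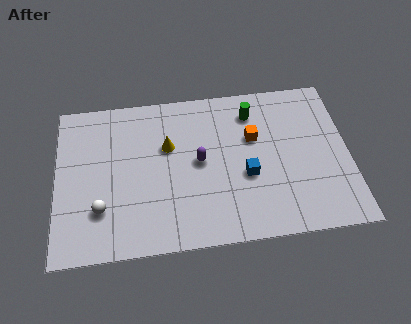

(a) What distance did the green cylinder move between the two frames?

2.7

From (11.2, 5.2) to (9.0, 6.8), the green cylinder covered √(2.2² + 1.6²) ≈ 2.7 units.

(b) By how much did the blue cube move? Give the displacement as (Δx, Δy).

(-0.7, 1.0)

The blue cube was at about (9.3, 2.4) and moved to about (8.6, 3.4).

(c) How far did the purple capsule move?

2.8

From (4.1, 5.9) to (6.5, 4.4), the purple capsule covered √(2.4² + 1.5²) ≈ 2.8 units.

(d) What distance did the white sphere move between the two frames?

1.6

From (0.9, 3.6) to (2.0, 2.4), the white sphere covered √(1.1² + 1.2²) ≈ 1.6 units.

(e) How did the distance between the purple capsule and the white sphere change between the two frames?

+1.0

They were about 3.9 units apart before and 4.9 after — 1.0 units further apart.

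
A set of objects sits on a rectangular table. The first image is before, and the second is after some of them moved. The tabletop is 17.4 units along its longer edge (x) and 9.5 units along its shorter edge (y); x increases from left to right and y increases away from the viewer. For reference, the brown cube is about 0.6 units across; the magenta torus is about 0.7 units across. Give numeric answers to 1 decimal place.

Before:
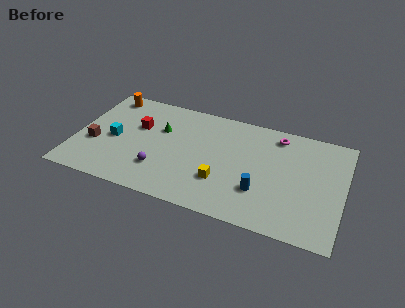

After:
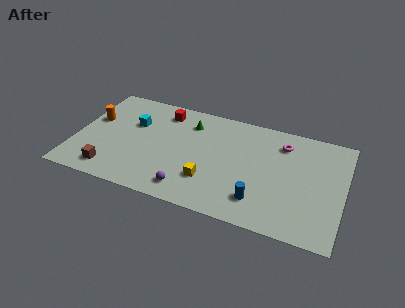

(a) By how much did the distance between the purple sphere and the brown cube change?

+0.6

The distance was about 4.5 in the first image and 5.1 in the second, so they moved 0.6 units further apart.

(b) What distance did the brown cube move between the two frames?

2.5

The brown cube was near (1.3, 3.6) before and (2.6, 1.5) after, so it travelled √(1.3² + 2.1²) ≈ 2.5 units.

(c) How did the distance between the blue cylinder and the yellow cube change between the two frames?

+0.9

They were about 2.5 units apart before and 3.4 after — 0.9 units further apart.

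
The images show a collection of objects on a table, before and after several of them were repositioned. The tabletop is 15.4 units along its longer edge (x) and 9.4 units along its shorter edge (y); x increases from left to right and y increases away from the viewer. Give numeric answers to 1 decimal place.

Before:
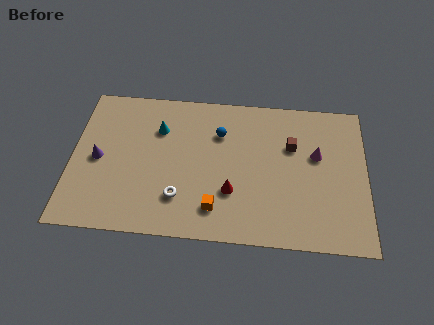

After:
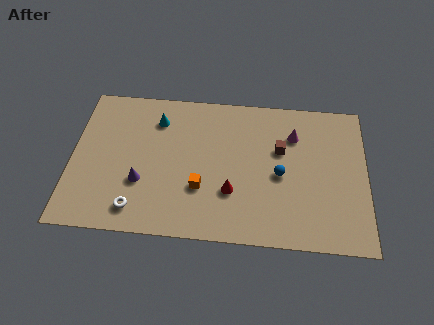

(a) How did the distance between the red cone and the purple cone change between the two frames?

-2.5

They were about 7.2 units apart before and 4.7 after — 2.5 units closer together.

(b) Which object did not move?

the red cone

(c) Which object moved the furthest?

the blue sphere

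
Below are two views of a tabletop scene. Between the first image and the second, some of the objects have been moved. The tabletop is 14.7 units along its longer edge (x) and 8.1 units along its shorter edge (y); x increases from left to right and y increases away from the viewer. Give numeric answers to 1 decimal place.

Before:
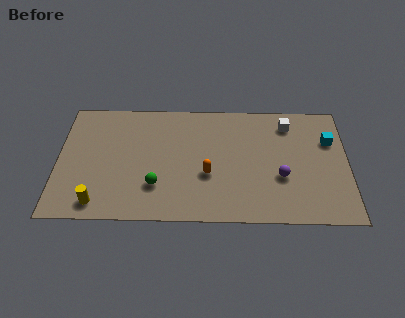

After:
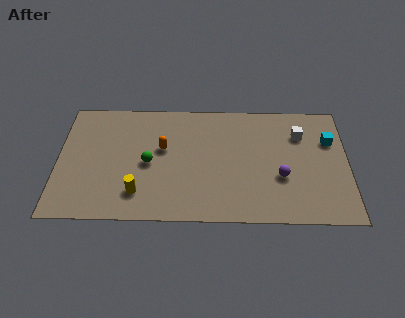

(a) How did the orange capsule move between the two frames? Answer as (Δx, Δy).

(-2.3, 1.7)

From the two frames, the orange capsule sits at roughly (7.6, 3.1) before and (5.3, 4.8) after.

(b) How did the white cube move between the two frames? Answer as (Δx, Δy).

(0.6, -0.7)

The white cube was at about (11.7, 6.6) and moved to about (12.3, 5.9).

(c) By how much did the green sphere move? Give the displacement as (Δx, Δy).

(-0.4, 1.5)

The green sphere started near (5.0, 2.3) and ended near (4.6, 3.8).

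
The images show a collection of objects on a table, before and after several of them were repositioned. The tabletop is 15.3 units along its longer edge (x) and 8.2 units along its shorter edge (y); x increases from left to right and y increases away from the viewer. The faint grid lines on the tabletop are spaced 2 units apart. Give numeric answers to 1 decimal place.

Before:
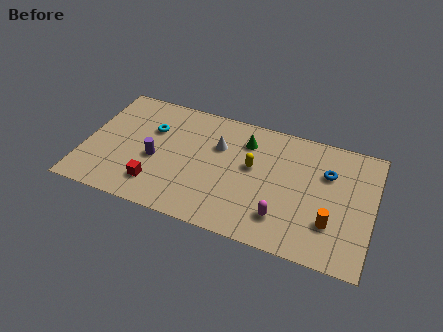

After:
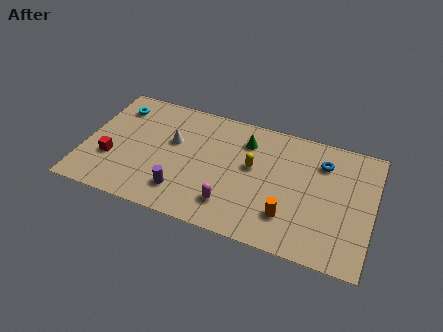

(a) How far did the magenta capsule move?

2.7

The magenta capsule was near (10.7, 1.9) before and (8.0, 1.8) after, so it travelled √(2.7² + 0.1²) ≈ 2.7 units.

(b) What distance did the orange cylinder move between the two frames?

2.2

From (13.2, 2.4) to (11.0, 2.1), the orange cylinder covered √(2.2² + 0.3²) ≈ 2.2 units.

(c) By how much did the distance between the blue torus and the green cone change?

-0.4

Before: roughly 4.5 units apart; after: 4.1. That's 0.4 units closer together.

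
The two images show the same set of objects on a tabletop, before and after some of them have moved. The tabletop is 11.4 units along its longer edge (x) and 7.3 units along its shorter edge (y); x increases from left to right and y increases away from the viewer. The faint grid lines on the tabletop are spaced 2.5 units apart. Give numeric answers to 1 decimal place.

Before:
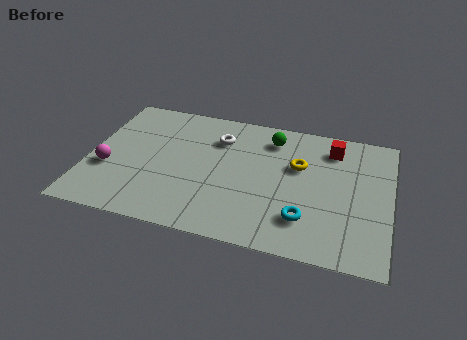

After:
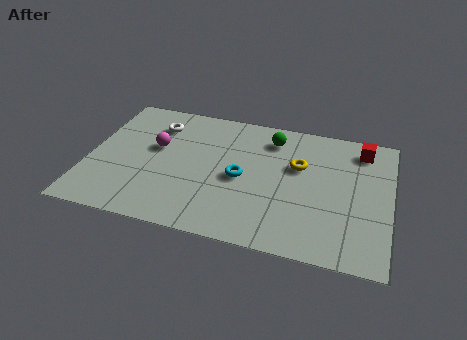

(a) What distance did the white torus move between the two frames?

2.4

The white torus moved from about (4.8, 5.4) to (2.4, 5.6), a distance of √(2.4² + 0.2²) ≈ 2.4.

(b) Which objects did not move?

the yellow torus and the green sphere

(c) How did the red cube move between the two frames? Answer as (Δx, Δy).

(1.1, 0.2)

From the two frames, the red cube sits at roughly (9.1, 5.9) before and (10.2, 6.1) after.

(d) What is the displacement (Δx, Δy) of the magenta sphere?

(1.7, 1.6)

The magenta sphere was at about (0.8, 2.7) and moved to about (2.5, 4.3).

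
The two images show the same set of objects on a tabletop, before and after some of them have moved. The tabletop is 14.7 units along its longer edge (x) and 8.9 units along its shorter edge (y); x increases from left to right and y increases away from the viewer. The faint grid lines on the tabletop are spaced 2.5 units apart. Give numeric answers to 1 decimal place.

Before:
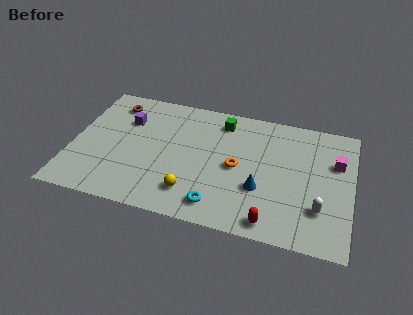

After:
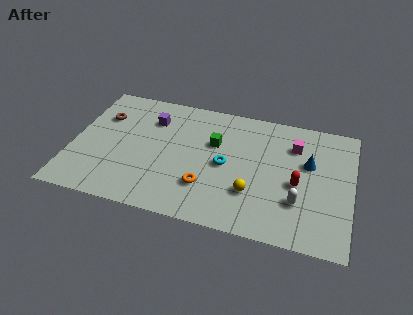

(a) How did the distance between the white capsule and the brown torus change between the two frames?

-1.0

Before: roughly 12.2 units apart; after: 11.2. That's 1.0 units closer together.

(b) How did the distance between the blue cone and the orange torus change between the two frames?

+4.2

Before: roughly 1.8 units apart; after: 6.0. That's 4.2 units further apart.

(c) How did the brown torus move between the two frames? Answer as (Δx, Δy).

(-0.5, -1.1)

The brown torus was at about (1.9, 7.3) and moved to about (1.4, 6.2).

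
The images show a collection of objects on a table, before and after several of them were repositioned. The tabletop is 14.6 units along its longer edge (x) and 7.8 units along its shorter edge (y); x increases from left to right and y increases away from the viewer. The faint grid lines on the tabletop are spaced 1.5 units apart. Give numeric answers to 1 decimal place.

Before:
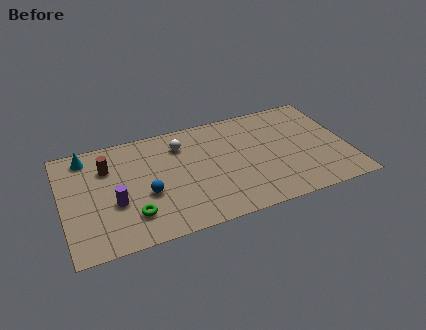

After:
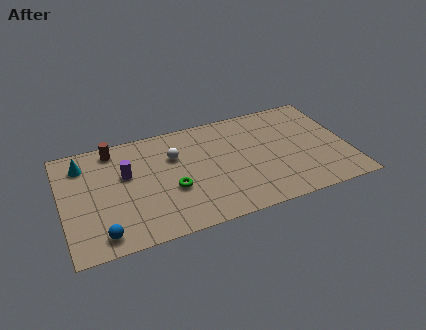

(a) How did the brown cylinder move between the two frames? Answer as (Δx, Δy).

(0.4, 1.2)

The brown cylinder started near (2.4, 5.6) and ended near (2.8, 6.8).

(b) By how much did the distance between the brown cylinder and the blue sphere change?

+2.7

They were about 3.1 units apart before and 5.8 after — 2.7 units further apart.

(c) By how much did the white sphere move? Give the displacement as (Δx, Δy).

(-0.4, -0.7)

From the two frames, the white sphere sits at roughly (6.2, 6.0) before and (5.8, 5.3) after.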